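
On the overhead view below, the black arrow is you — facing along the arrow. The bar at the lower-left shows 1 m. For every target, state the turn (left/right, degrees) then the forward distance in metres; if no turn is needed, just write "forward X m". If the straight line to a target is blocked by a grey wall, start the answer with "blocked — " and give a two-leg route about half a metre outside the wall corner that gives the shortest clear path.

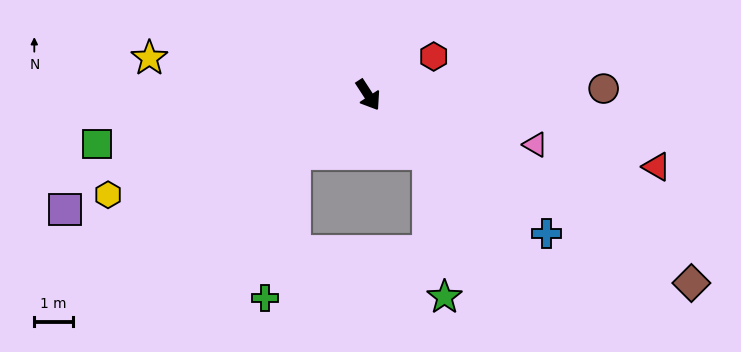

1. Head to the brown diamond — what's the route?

turn left 27°, forward 9.6 m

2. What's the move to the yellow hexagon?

turn right 102°, forward 7.2 m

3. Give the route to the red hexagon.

turn left 87°, forward 2.0 m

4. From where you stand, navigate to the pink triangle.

turn left 40°, forward 4.5 m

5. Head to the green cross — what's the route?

blocked — turn right 85°, forward 2.4 m, then turn left 41°, forward 3.8 m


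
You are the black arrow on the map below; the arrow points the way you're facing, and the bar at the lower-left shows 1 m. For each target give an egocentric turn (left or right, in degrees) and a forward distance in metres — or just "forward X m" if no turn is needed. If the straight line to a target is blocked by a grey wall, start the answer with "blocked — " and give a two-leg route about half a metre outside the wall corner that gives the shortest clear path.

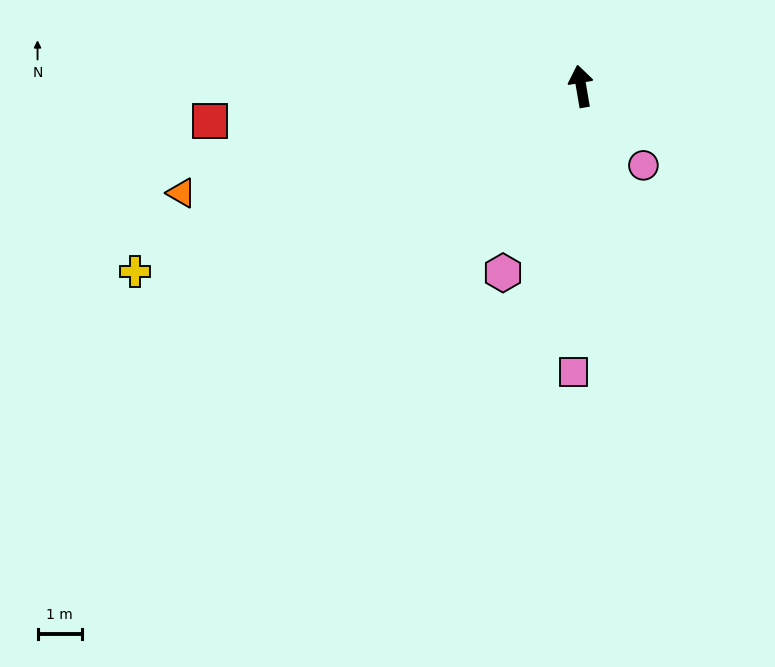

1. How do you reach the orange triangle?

turn left 95°, forward 9.4 m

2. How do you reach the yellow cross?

turn left 103°, forward 11.0 m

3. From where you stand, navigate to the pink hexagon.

turn left 148°, forward 4.6 m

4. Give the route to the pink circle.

turn right 151°, forward 2.3 m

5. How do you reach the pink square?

turn left 169°, forward 6.5 m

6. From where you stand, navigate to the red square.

turn left 86°, forward 8.5 m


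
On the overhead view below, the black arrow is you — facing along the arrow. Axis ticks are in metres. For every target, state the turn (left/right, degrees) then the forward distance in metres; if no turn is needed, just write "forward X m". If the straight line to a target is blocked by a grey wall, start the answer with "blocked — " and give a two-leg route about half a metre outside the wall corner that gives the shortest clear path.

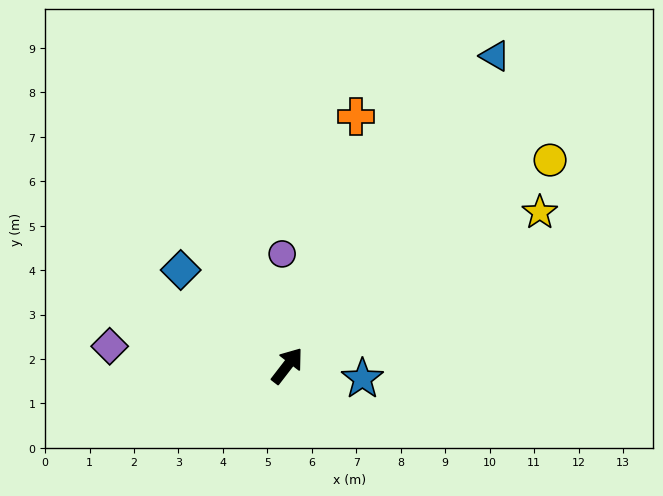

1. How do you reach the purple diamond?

turn left 121°, forward 4.0 m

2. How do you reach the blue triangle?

turn left 4°, forward 8.4 m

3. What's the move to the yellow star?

turn right 21°, forward 6.6 m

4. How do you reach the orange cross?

turn left 22°, forward 5.8 m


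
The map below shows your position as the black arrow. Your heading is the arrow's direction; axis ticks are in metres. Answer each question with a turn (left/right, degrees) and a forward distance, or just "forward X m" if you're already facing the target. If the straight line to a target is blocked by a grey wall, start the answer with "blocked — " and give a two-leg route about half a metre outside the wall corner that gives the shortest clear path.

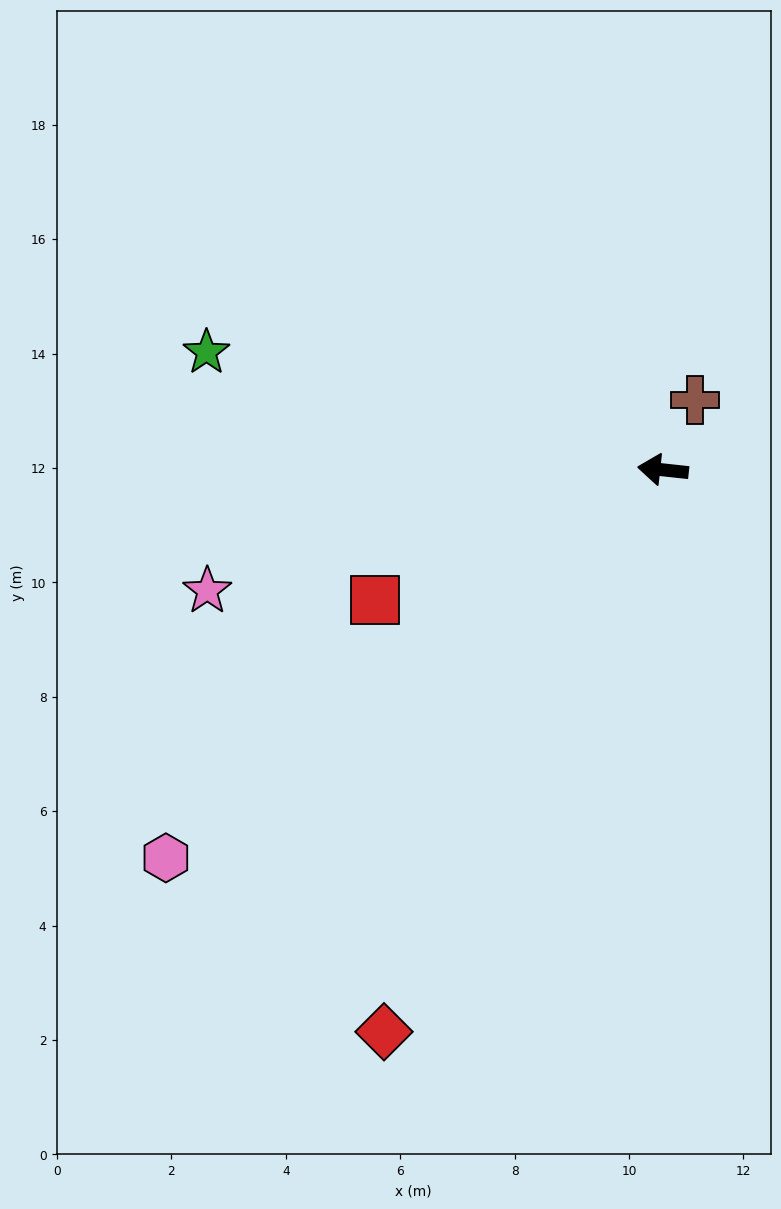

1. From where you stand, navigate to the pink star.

turn left 21°, forward 8.2 m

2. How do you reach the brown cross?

turn right 109°, forward 1.3 m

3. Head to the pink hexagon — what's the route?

turn left 44°, forward 11.0 m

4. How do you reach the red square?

turn left 31°, forward 5.5 m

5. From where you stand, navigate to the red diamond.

turn left 70°, forward 11.0 m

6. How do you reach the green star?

turn right 8°, forward 8.2 m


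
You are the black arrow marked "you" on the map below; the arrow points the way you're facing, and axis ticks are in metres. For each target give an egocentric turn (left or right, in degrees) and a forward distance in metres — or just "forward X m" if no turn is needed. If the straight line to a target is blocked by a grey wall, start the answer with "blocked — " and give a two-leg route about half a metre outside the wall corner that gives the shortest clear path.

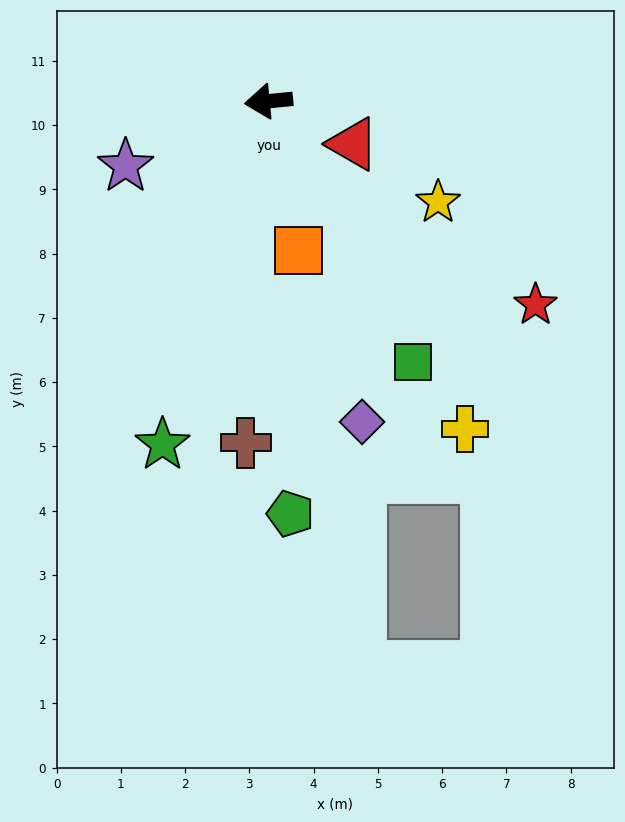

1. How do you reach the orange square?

turn left 96°, forward 2.4 m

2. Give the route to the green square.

turn left 113°, forward 4.6 m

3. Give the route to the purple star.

turn left 19°, forward 2.4 m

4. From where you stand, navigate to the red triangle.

turn left 148°, forward 1.5 m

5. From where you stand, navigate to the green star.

turn left 67°, forward 5.6 m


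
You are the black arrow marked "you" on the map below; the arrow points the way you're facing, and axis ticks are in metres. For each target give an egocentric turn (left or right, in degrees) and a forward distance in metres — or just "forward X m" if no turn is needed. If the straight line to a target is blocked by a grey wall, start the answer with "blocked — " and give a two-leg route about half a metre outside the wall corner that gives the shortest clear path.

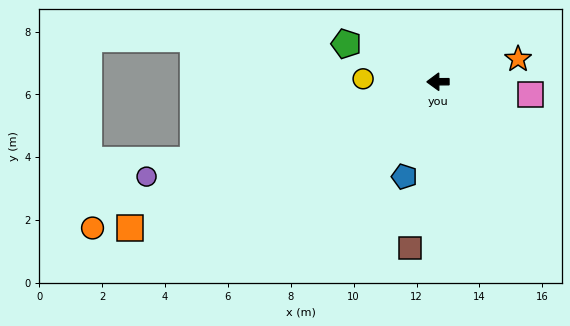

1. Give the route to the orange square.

turn left 25°, forward 10.8 m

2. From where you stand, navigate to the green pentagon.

turn right 23°, forward 3.2 m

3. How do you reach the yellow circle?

turn right 3°, forward 2.4 m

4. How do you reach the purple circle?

turn left 18°, forward 9.7 m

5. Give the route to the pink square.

turn left 172°, forward 3.0 m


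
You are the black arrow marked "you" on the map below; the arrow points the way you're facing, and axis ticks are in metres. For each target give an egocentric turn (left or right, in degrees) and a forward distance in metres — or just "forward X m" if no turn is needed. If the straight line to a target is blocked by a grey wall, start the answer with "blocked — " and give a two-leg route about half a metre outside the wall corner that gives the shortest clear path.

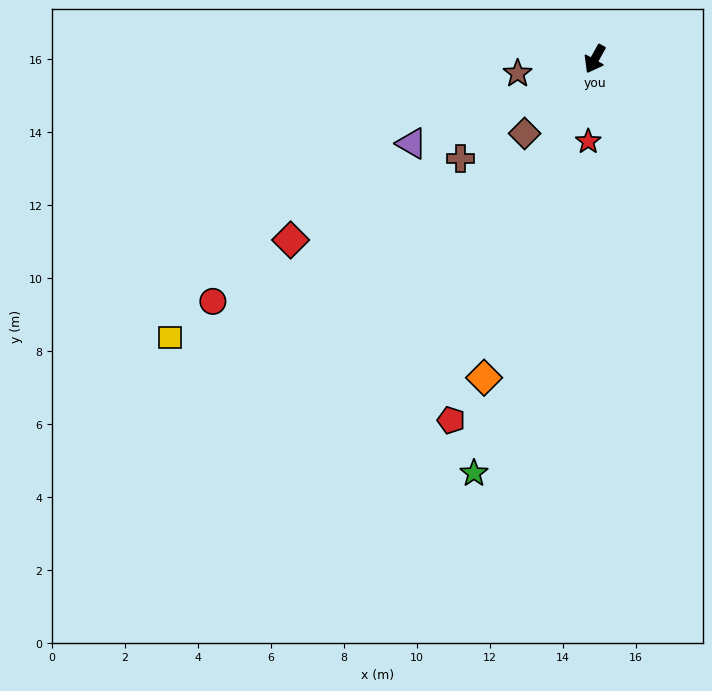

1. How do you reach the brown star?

turn right 50°, forward 2.2 m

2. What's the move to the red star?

turn left 24°, forward 2.3 m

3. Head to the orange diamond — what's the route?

turn left 10°, forward 9.2 m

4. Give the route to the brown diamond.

turn right 14°, forward 2.8 m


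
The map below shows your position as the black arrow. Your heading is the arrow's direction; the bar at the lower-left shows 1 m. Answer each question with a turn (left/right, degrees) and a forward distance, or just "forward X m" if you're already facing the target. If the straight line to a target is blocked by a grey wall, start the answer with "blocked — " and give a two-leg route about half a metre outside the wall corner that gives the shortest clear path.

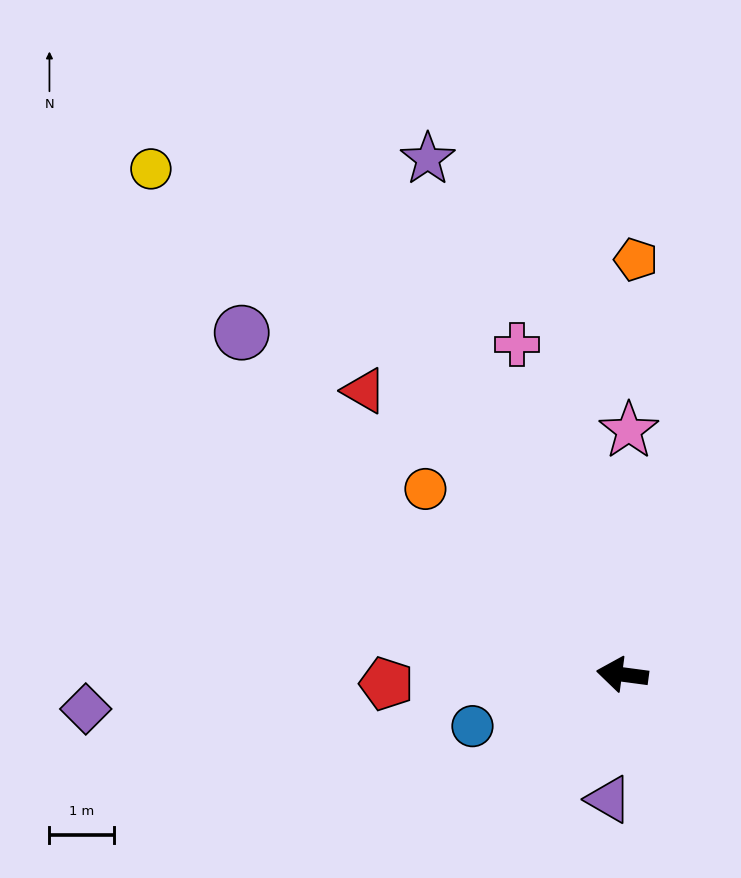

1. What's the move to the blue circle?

turn left 27°, forward 2.4 m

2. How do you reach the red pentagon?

turn left 10°, forward 3.6 m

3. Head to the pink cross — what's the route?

turn right 65°, forward 5.3 m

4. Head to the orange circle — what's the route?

turn right 36°, forward 4.2 m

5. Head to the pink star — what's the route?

turn right 84°, forward 3.8 m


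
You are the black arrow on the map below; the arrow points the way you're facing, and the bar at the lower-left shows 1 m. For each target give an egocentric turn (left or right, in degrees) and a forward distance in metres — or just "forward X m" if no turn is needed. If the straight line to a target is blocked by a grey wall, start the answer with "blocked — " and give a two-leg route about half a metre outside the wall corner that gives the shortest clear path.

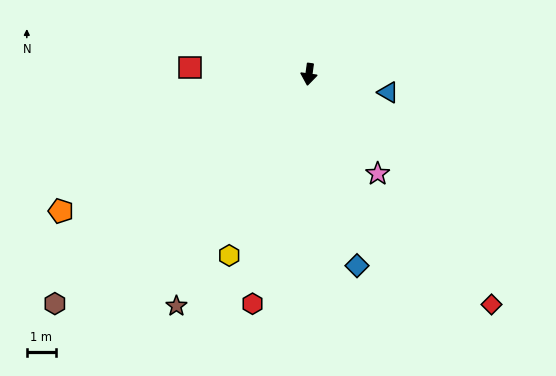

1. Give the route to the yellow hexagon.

turn right 16°, forward 6.8 m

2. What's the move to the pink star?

turn left 43°, forward 4.1 m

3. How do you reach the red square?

turn right 85°, forward 4.1 m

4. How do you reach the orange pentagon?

turn right 53°, forward 9.7 m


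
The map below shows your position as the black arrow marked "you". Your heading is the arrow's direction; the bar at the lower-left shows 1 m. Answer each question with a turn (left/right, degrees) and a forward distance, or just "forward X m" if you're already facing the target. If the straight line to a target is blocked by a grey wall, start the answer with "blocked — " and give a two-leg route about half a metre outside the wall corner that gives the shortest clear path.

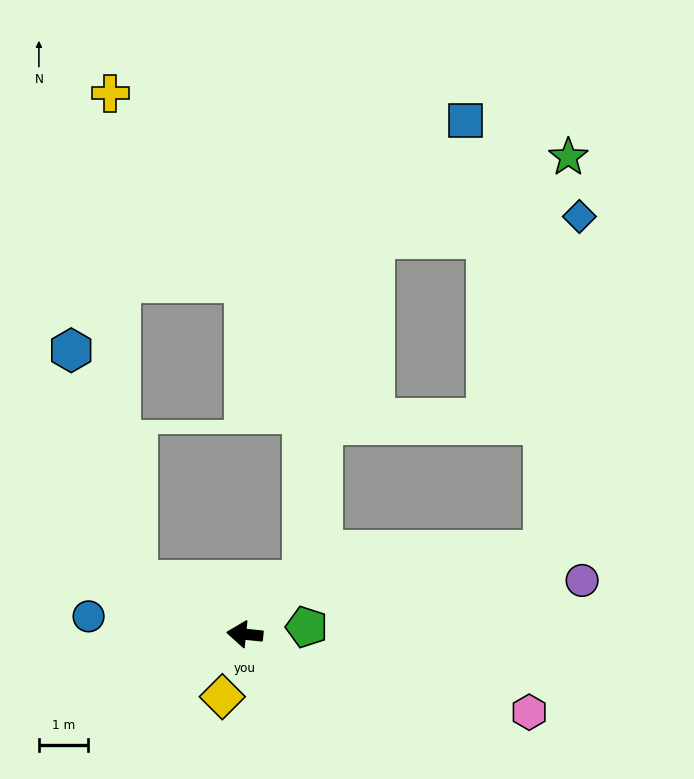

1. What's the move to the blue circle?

forward 3.2 m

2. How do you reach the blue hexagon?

blocked — turn right 20°, forward 2.5 m, then turn right 48°, forward 4.9 m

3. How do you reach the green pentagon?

turn right 167°, forward 1.3 m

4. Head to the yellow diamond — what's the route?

turn left 76°, forward 1.4 m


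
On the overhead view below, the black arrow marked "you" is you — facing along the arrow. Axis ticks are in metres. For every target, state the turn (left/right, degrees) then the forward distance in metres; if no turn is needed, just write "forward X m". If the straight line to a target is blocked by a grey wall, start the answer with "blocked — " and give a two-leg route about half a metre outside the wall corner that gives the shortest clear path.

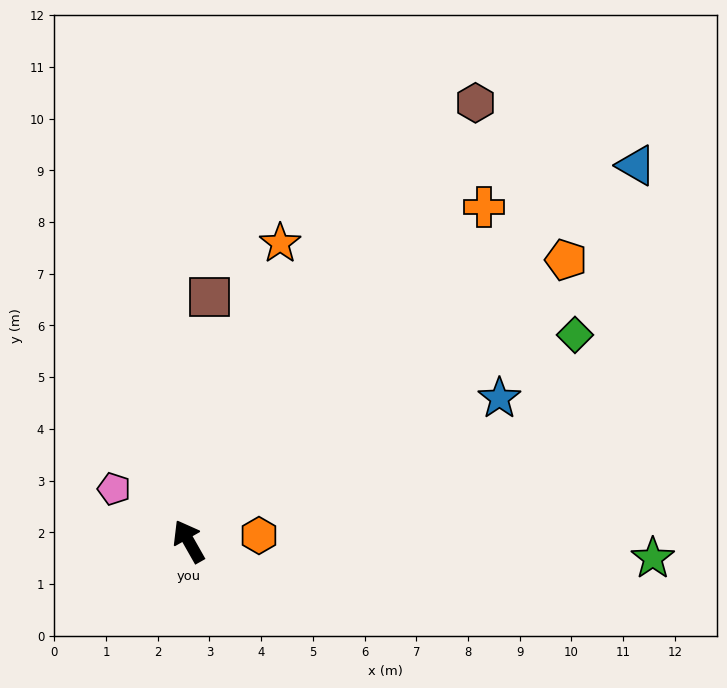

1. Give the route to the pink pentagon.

turn left 25°, forward 1.8 m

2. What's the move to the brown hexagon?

turn right 63°, forward 10.1 m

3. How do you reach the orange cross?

turn right 71°, forward 8.6 m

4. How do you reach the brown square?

turn right 34°, forward 4.7 m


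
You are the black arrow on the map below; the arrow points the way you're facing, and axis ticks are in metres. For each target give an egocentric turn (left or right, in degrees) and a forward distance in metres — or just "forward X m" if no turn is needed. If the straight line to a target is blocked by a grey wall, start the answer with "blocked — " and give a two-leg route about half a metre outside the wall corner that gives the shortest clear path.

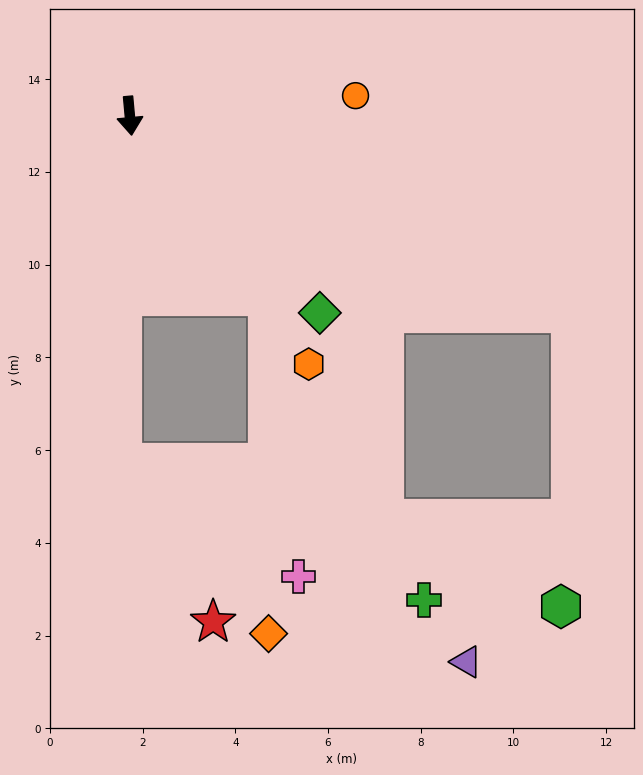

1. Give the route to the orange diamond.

blocked — turn left 32°, forward 4.9 m, then turn right 37°, forward 7.3 m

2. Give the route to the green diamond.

turn left 39°, forward 5.9 m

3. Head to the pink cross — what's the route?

blocked — turn left 32°, forward 4.9 m, then turn right 31°, forward 6.1 m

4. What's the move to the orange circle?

turn left 90°, forward 4.9 m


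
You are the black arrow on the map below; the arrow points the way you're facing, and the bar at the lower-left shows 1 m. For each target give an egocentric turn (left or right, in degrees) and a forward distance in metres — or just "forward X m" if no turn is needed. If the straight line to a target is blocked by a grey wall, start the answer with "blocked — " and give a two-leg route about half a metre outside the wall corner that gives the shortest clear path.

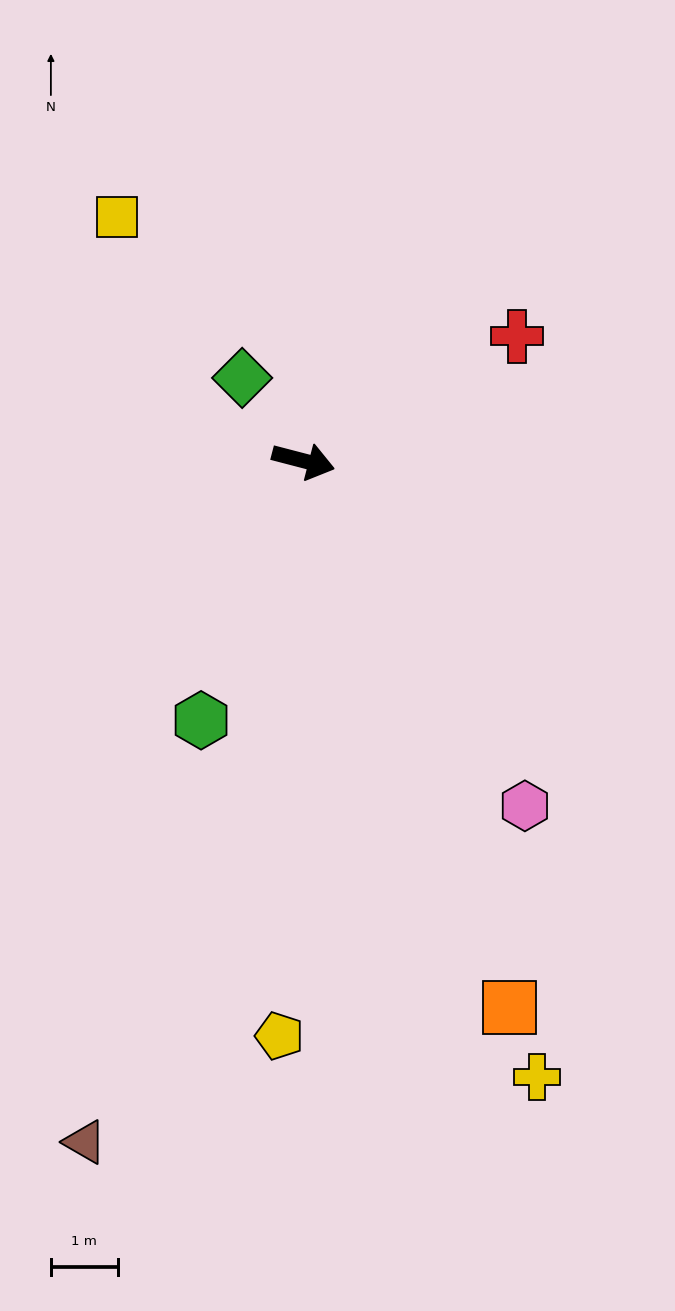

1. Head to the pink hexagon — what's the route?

turn right 43°, forward 6.1 m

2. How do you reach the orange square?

turn right 55°, forward 8.7 m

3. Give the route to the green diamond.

turn left 141°, forward 1.5 m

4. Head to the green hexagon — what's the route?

turn right 97°, forward 4.2 m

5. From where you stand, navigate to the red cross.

turn left 45°, forward 3.7 m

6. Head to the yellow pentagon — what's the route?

turn right 78°, forward 8.6 m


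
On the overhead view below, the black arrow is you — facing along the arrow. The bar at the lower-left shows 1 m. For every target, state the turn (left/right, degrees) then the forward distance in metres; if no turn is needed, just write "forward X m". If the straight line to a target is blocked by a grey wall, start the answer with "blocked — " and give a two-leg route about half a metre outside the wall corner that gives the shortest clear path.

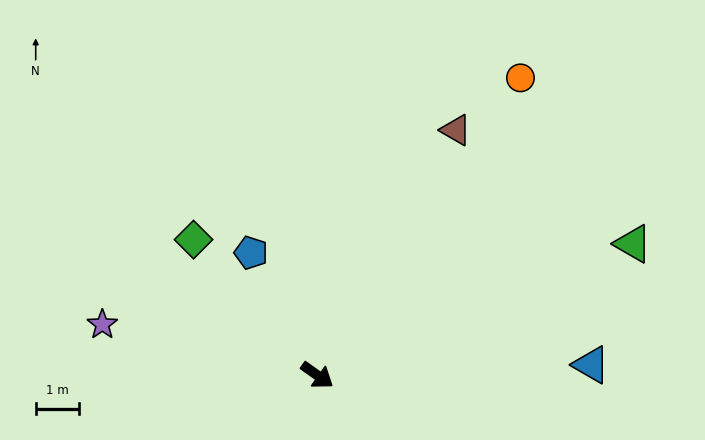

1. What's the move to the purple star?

turn right 158°, forward 5.0 m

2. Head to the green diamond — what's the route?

turn left 168°, forward 4.2 m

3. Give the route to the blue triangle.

turn left 38°, forward 6.3 m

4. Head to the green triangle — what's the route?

turn left 58°, forward 7.8 m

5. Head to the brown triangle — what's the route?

turn left 96°, forward 6.4 m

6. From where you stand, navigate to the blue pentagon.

turn left 154°, forward 3.2 m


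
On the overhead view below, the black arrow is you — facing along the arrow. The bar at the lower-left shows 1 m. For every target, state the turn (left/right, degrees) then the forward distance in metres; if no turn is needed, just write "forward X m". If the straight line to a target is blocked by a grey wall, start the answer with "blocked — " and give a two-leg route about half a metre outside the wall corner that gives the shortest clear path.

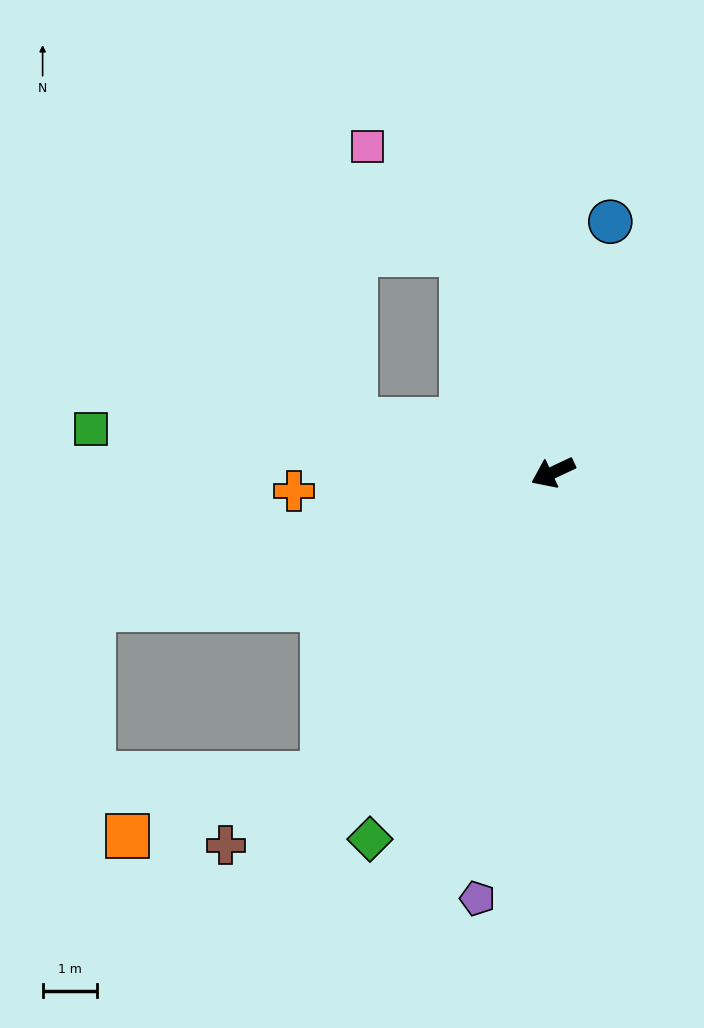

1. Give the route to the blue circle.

turn right 128°, forward 4.7 m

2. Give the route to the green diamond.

turn left 38°, forward 7.5 m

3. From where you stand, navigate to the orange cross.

turn right 21°, forward 4.8 m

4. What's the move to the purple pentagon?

turn left 55°, forward 7.9 m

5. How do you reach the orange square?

blocked — turn left 28°, forward 7.0 m, then turn right 36°, forward 3.8 m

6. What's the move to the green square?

turn right 31°, forward 8.5 m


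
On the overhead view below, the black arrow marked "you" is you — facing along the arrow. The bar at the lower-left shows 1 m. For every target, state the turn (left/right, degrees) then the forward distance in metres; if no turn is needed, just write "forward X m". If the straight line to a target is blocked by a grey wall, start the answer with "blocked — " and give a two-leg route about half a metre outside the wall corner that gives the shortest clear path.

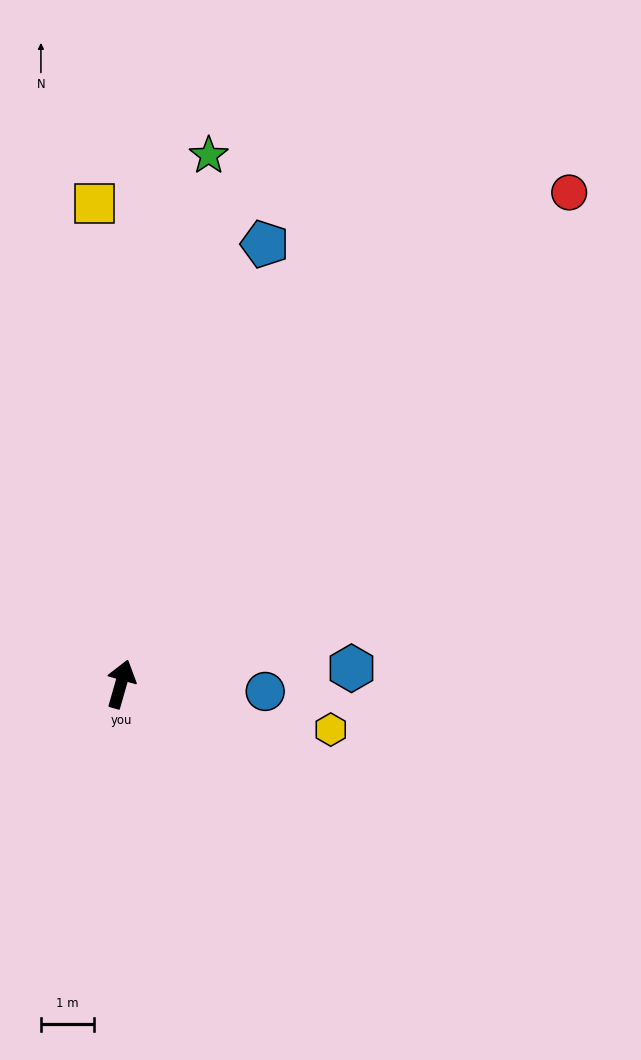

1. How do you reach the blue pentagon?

turn right 2°, forward 8.8 m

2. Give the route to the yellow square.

turn left 19°, forward 9.1 m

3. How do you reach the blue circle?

turn right 77°, forward 2.7 m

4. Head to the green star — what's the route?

turn left 7°, forward 10.2 m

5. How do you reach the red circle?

turn right 26°, forward 12.6 m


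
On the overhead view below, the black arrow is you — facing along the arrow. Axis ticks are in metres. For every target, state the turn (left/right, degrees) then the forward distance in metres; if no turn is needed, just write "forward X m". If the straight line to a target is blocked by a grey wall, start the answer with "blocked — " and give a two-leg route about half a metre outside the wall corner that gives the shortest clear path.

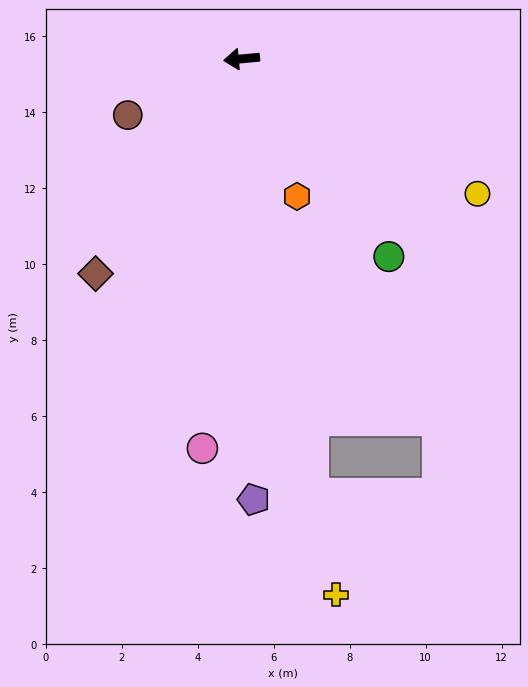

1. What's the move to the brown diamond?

turn left 51°, forward 6.8 m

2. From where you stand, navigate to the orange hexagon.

turn left 107°, forward 3.9 m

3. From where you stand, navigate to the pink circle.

turn left 79°, forward 10.3 m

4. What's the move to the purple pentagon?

turn left 86°, forward 11.6 m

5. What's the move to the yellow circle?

turn left 145°, forward 7.1 m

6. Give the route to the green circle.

turn left 122°, forward 6.5 m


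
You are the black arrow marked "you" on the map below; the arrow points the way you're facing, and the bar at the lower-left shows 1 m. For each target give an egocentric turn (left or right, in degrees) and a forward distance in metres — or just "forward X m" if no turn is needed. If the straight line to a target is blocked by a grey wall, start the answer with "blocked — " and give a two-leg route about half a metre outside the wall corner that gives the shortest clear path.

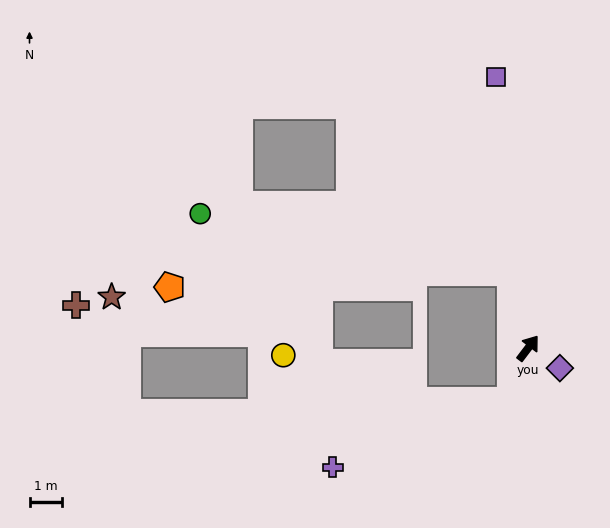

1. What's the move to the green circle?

blocked — turn left 50°, forward 2.4 m, then turn left 67°, forward 9.6 m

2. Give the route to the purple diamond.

turn right 85°, forward 1.1 m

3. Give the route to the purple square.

turn left 44°, forward 8.3 m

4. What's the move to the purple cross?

blocked — turn right 161°, forward 1.7 m, then turn right 51°, forward 5.8 m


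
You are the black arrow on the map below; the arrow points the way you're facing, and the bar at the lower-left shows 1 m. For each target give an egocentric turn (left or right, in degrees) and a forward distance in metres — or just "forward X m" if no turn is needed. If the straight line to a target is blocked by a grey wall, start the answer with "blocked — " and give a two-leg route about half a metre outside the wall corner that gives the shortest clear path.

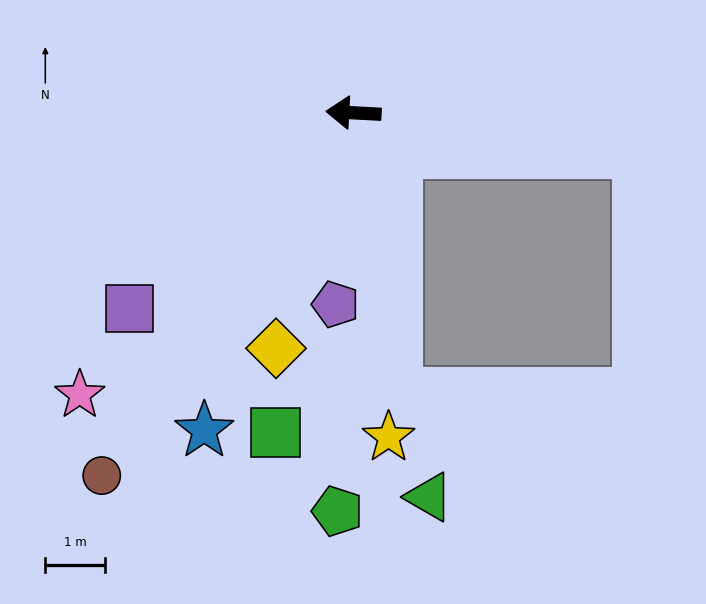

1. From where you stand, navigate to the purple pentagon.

turn left 88°, forward 3.2 m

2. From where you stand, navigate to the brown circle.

turn left 58°, forward 7.4 m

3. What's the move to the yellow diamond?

turn left 75°, forward 4.1 m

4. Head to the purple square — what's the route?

turn left 44°, forward 5.0 m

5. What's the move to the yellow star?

turn left 99°, forward 5.5 m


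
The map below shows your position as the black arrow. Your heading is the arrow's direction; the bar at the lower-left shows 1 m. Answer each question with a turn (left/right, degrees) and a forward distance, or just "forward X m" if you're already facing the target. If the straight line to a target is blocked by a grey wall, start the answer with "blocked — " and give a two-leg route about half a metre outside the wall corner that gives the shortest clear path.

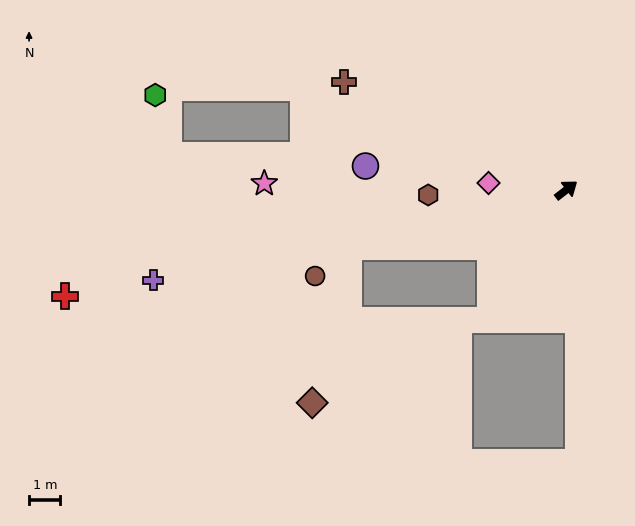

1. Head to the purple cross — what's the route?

turn left 155°, forward 13.5 m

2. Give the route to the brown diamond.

blocked — turn left 157°, forward 7.1 m, then turn left 62°, forward 5.1 m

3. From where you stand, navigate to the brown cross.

turn left 116°, forward 7.9 m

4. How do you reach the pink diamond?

turn left 137°, forward 2.5 m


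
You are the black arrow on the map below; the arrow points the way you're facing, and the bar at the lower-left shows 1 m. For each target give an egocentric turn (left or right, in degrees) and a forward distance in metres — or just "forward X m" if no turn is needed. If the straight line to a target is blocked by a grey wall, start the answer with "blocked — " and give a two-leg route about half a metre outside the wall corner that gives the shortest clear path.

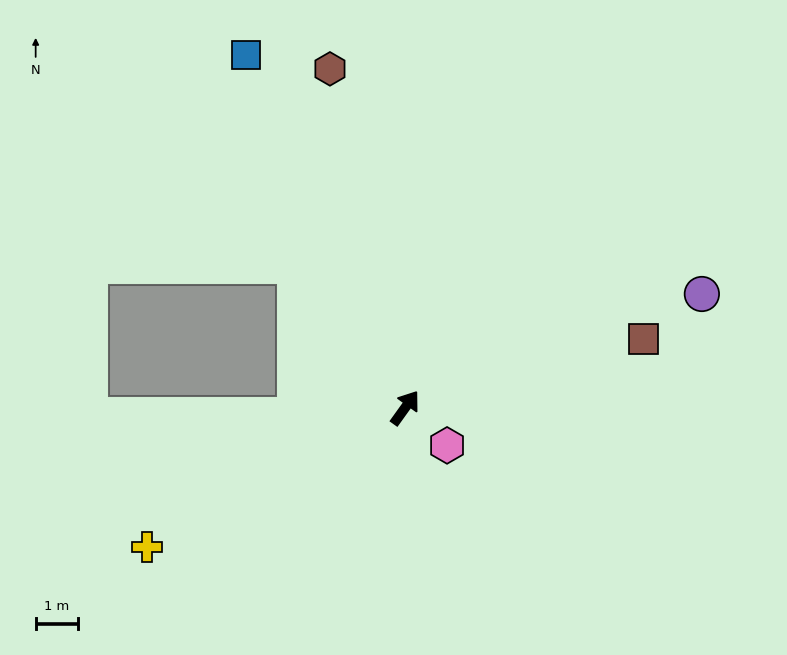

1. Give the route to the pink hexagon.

turn right 96°, forward 1.3 m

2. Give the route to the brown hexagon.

turn left 48°, forward 8.3 m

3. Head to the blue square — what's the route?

turn left 60°, forward 9.2 m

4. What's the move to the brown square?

turn right 38°, forward 5.9 m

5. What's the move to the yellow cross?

turn left 154°, forward 7.0 m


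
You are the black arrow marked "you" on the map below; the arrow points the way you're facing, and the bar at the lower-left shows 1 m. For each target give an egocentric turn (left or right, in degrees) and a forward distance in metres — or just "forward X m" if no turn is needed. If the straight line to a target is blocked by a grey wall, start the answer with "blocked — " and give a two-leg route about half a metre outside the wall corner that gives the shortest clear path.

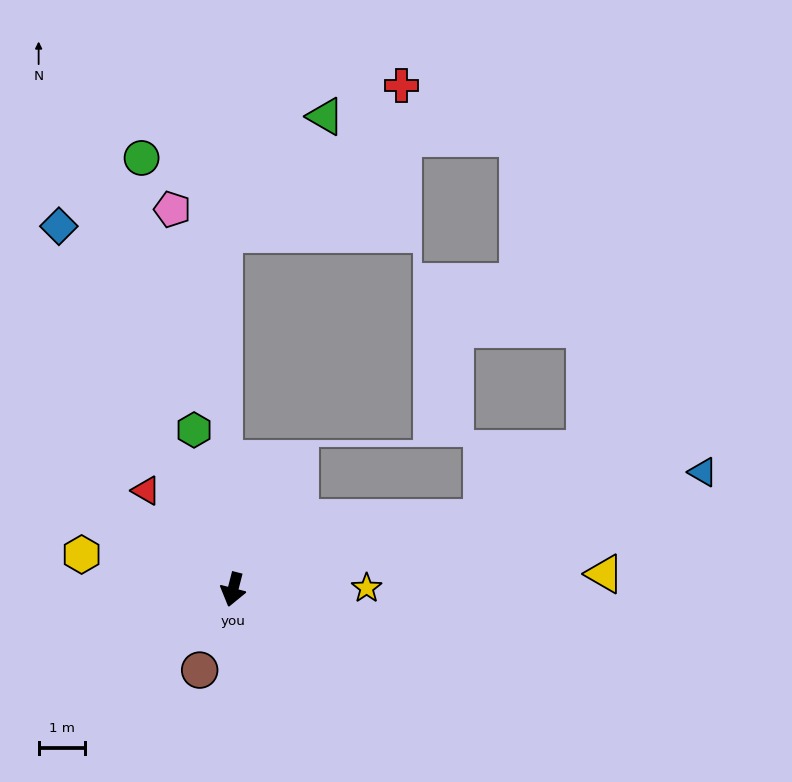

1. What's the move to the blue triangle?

turn left 118°, forward 10.4 m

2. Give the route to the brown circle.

turn right 8°, forward 1.9 m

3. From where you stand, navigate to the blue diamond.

turn right 140°, forward 8.7 m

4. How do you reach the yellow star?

turn left 105°, forward 2.9 m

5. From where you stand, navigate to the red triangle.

turn right 124°, forward 2.8 m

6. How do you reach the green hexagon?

turn right 152°, forward 3.5 m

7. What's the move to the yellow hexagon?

turn right 89°, forward 3.3 m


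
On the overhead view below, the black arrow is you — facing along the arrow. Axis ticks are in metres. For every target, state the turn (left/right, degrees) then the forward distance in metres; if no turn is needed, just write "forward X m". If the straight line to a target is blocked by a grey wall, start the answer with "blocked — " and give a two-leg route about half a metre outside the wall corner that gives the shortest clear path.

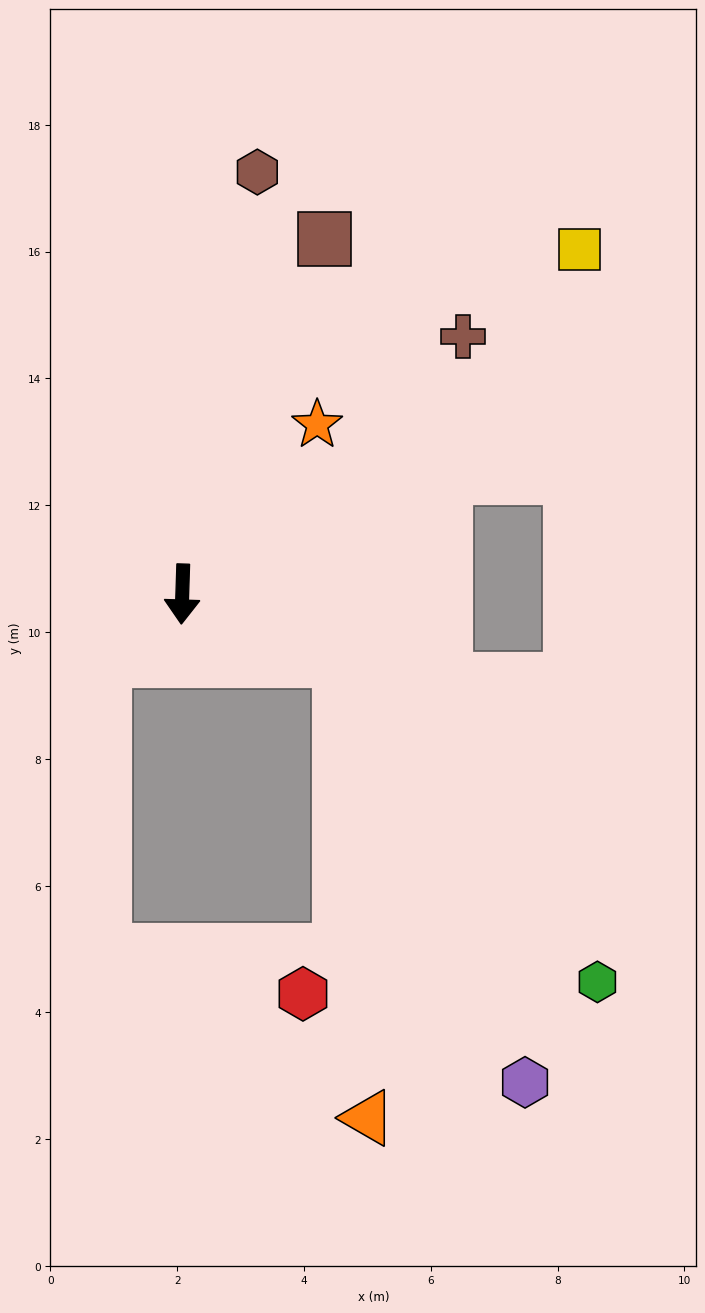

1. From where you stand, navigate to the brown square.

turn left 160°, forward 6.0 m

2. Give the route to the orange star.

turn left 143°, forward 3.4 m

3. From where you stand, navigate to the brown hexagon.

turn left 172°, forward 6.8 m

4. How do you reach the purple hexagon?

blocked — turn left 69°, forward 2.7 m, then turn right 43°, forward 7.3 m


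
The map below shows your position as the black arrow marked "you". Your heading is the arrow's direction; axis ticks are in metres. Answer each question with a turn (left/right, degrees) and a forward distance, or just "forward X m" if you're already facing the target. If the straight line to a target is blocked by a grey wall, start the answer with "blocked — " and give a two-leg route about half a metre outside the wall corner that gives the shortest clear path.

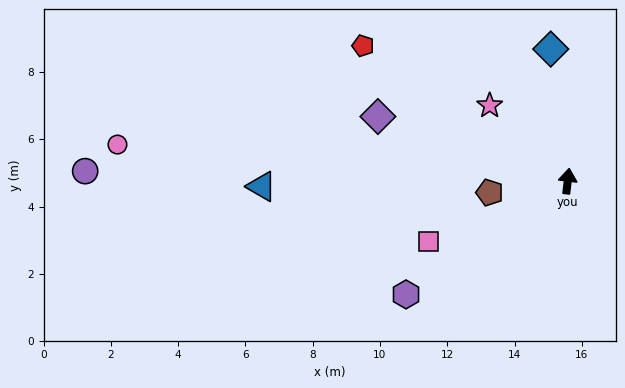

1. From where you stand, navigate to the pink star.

turn left 53°, forward 3.2 m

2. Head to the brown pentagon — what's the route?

turn left 105°, forward 2.3 m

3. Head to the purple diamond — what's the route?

turn left 78°, forward 6.0 m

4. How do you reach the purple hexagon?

turn left 132°, forward 5.9 m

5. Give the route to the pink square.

turn left 120°, forward 4.5 m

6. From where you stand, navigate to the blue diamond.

turn left 14°, forward 4.0 m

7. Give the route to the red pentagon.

turn left 63°, forward 7.3 m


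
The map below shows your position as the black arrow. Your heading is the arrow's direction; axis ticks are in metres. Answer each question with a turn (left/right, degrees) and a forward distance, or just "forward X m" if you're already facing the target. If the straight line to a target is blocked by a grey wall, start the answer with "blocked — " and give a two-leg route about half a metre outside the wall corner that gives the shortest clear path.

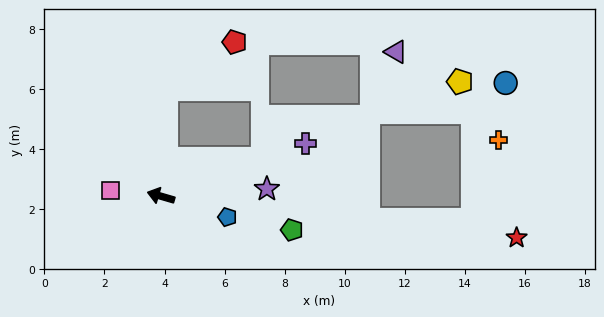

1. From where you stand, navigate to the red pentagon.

blocked — turn right 76°, forward 3.6 m, then turn right 54°, forward 2.8 m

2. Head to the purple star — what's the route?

turn right 160°, forward 3.5 m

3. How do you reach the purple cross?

turn right 144°, forward 5.1 m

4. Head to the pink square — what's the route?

turn left 10°, forward 1.7 m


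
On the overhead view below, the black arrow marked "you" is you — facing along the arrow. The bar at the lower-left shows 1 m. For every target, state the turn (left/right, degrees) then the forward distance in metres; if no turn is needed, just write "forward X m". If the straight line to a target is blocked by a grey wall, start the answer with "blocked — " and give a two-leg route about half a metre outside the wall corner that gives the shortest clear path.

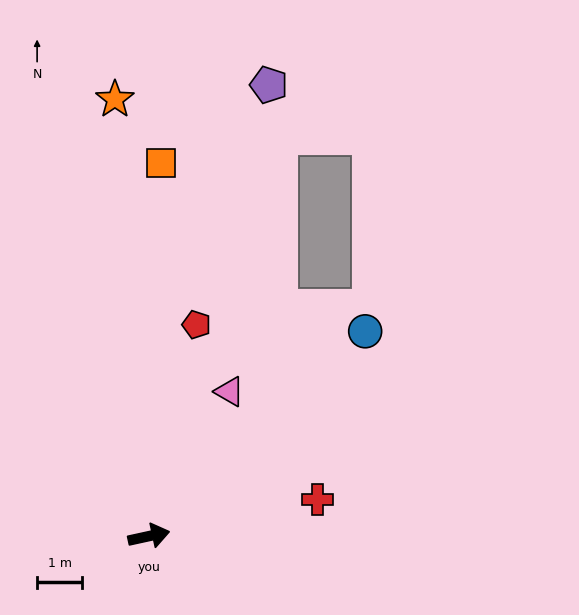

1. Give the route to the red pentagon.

turn left 65°, forward 4.8 m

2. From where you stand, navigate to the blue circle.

turn left 31°, forward 6.6 m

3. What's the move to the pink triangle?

turn left 49°, forward 3.7 m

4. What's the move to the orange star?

turn left 82°, forward 9.7 m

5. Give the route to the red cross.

forward 3.8 m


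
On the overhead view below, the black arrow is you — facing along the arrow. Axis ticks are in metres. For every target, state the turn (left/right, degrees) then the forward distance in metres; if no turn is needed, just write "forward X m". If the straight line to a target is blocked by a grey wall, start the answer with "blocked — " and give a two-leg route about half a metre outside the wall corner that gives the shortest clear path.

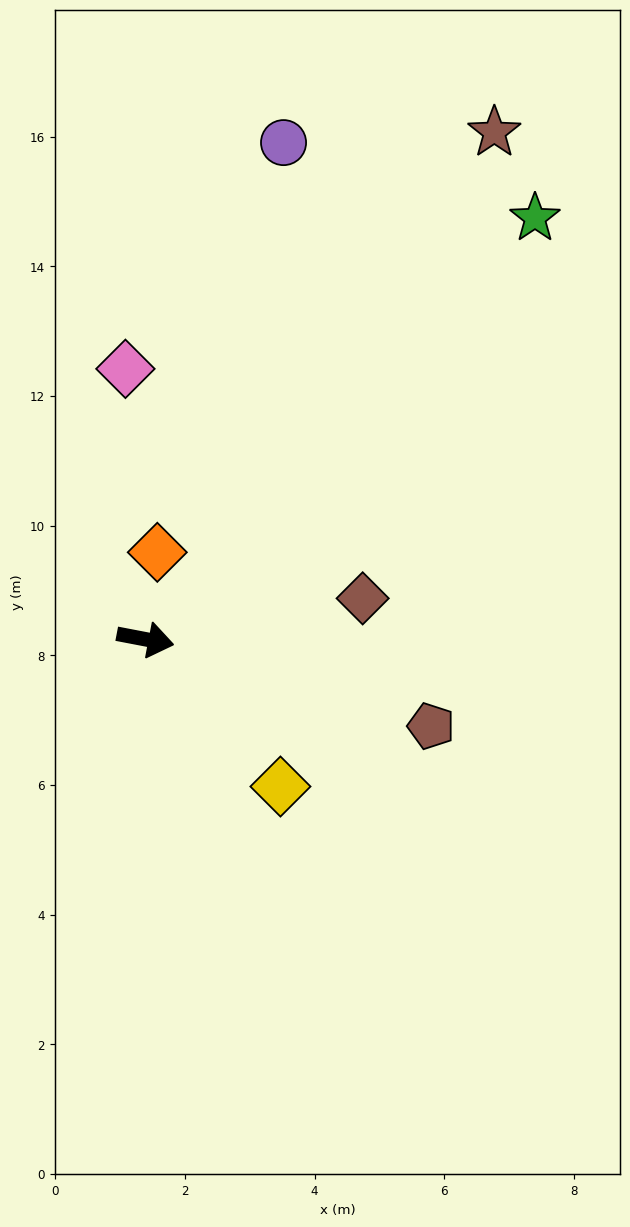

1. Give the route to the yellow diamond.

turn right 37°, forward 3.1 m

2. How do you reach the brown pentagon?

turn right 6°, forward 4.6 m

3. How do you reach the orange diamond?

turn left 93°, forward 1.4 m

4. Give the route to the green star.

turn left 58°, forward 8.9 m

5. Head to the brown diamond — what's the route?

turn left 22°, forward 3.4 m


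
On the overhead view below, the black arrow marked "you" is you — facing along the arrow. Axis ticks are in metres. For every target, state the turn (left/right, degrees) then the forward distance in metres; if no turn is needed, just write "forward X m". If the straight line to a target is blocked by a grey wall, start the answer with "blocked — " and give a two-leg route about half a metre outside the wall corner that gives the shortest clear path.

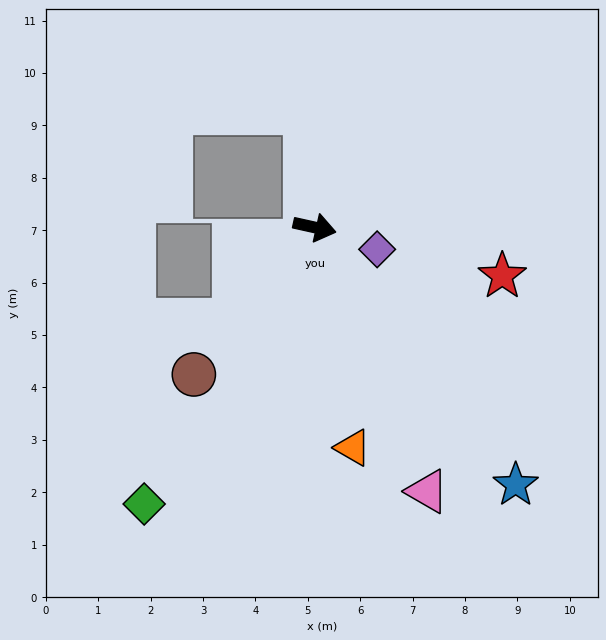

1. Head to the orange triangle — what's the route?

turn right 68°, forward 4.3 m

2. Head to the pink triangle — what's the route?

turn right 54°, forward 5.5 m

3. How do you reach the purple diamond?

turn right 7°, forward 1.3 m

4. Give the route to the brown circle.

turn right 117°, forward 3.6 m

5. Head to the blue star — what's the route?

turn right 39°, forward 6.2 m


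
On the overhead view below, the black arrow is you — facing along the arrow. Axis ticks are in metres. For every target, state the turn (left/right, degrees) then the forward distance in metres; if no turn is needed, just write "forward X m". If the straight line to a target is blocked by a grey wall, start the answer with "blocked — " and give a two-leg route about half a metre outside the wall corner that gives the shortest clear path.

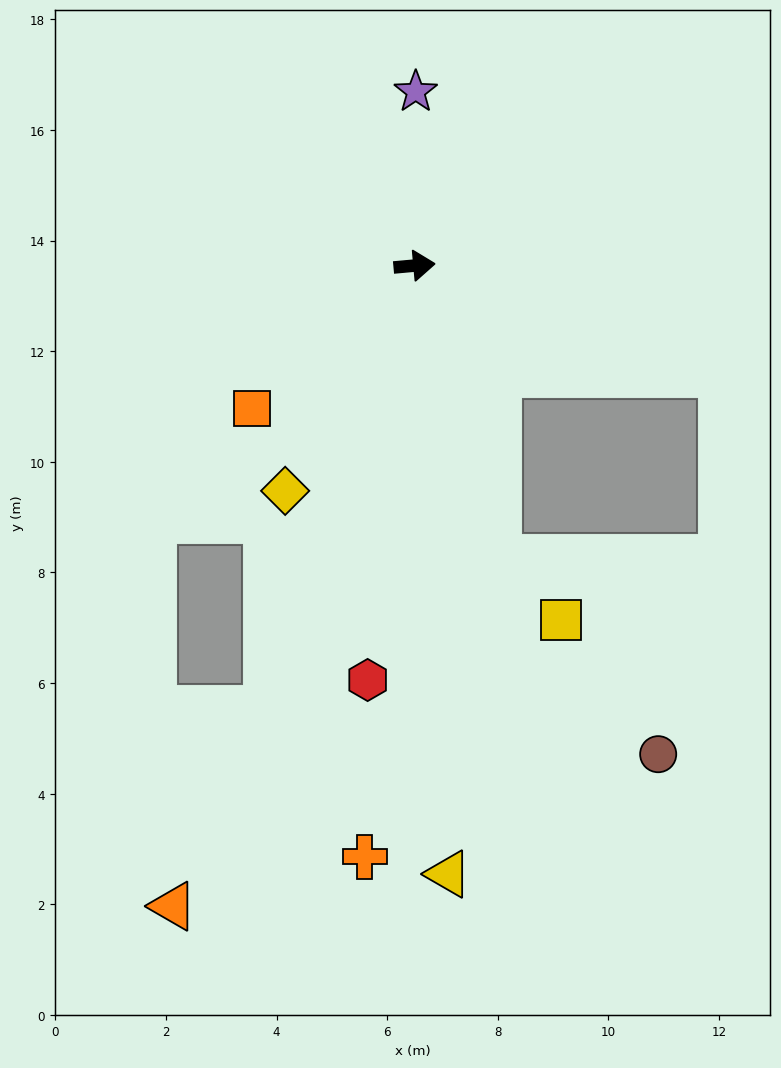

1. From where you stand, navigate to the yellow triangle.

turn right 92°, forward 11.0 m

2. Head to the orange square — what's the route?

turn right 144°, forward 3.9 m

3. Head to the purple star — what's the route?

turn left 84°, forward 3.1 m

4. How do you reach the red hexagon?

turn right 102°, forward 7.5 m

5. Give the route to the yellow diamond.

turn right 125°, forward 4.7 m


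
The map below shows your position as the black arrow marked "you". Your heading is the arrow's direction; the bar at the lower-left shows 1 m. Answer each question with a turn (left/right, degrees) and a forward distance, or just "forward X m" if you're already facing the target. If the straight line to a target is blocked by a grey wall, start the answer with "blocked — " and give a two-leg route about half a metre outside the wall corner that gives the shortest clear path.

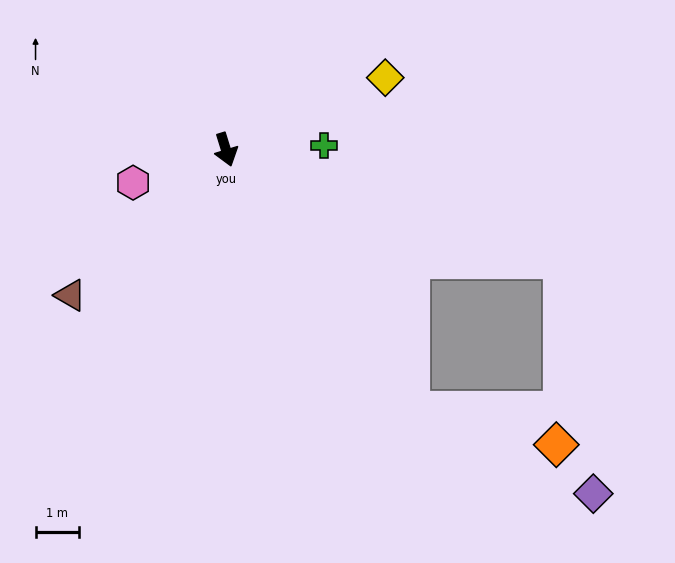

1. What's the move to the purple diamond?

blocked — turn left 55°, forward 8.1 m, then turn right 65°, forward 5.4 m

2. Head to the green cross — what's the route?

turn left 75°, forward 2.2 m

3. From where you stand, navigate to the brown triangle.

turn right 64°, forward 4.9 m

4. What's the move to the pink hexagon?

turn right 88°, forward 2.2 m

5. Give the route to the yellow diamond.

turn left 97°, forward 4.0 m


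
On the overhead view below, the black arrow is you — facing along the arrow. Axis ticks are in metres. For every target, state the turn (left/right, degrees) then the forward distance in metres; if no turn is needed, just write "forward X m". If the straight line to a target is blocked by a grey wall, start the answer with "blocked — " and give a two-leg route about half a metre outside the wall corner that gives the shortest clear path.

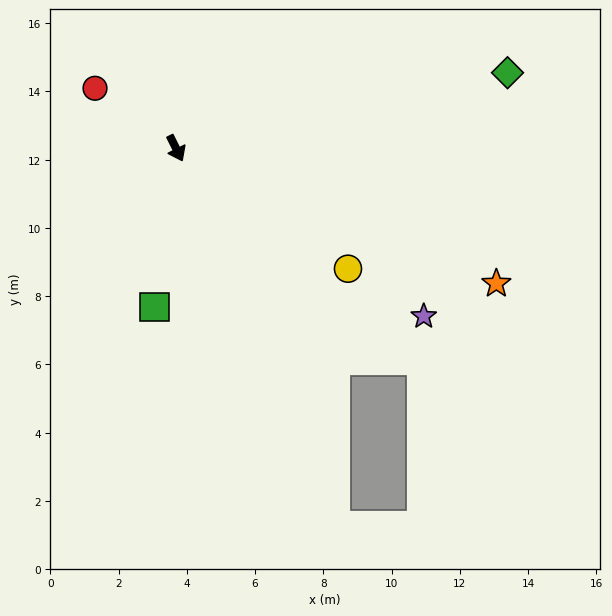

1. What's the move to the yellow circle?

turn left 29°, forward 6.2 m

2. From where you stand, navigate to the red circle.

turn right 153°, forward 3.0 m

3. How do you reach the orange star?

turn left 41°, forward 10.2 m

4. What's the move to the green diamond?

turn left 76°, forward 10.0 m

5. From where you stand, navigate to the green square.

turn right 34°, forward 4.7 m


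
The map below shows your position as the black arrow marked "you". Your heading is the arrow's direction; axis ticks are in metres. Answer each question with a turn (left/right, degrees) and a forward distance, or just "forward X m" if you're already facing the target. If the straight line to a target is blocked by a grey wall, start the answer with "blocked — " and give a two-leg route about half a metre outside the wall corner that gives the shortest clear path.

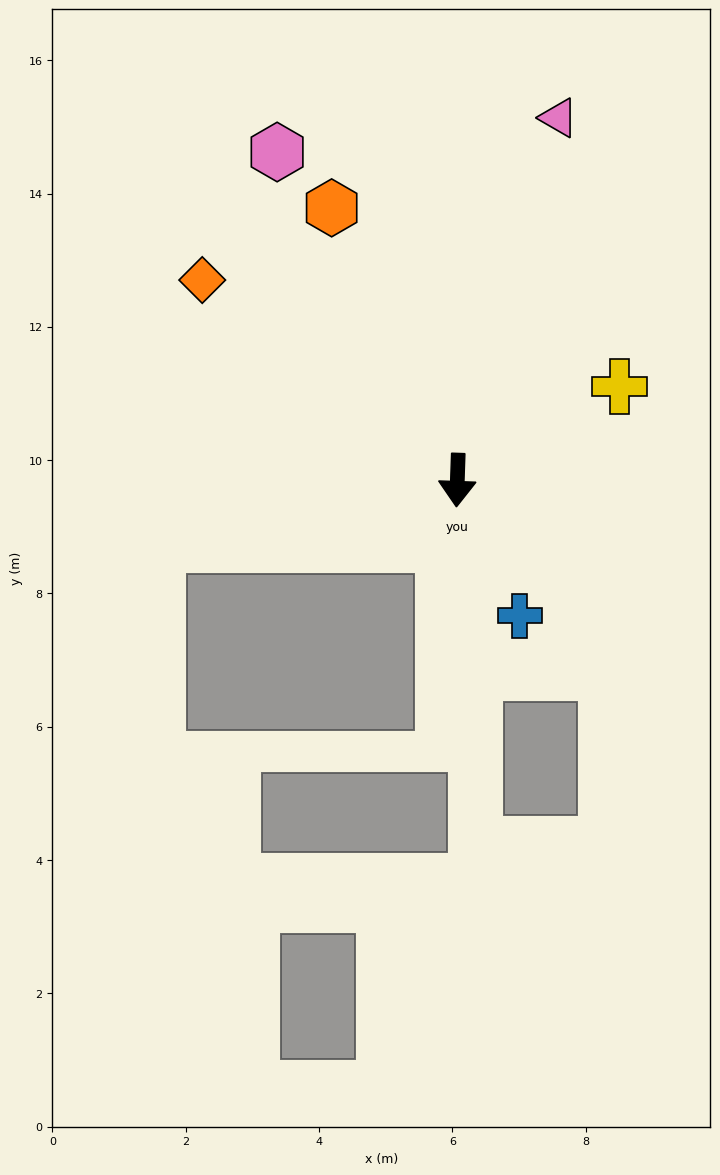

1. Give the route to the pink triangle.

turn left 166°, forward 5.6 m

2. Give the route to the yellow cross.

turn left 122°, forward 2.8 m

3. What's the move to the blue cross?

turn left 27°, forward 2.2 m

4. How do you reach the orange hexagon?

turn right 153°, forward 4.5 m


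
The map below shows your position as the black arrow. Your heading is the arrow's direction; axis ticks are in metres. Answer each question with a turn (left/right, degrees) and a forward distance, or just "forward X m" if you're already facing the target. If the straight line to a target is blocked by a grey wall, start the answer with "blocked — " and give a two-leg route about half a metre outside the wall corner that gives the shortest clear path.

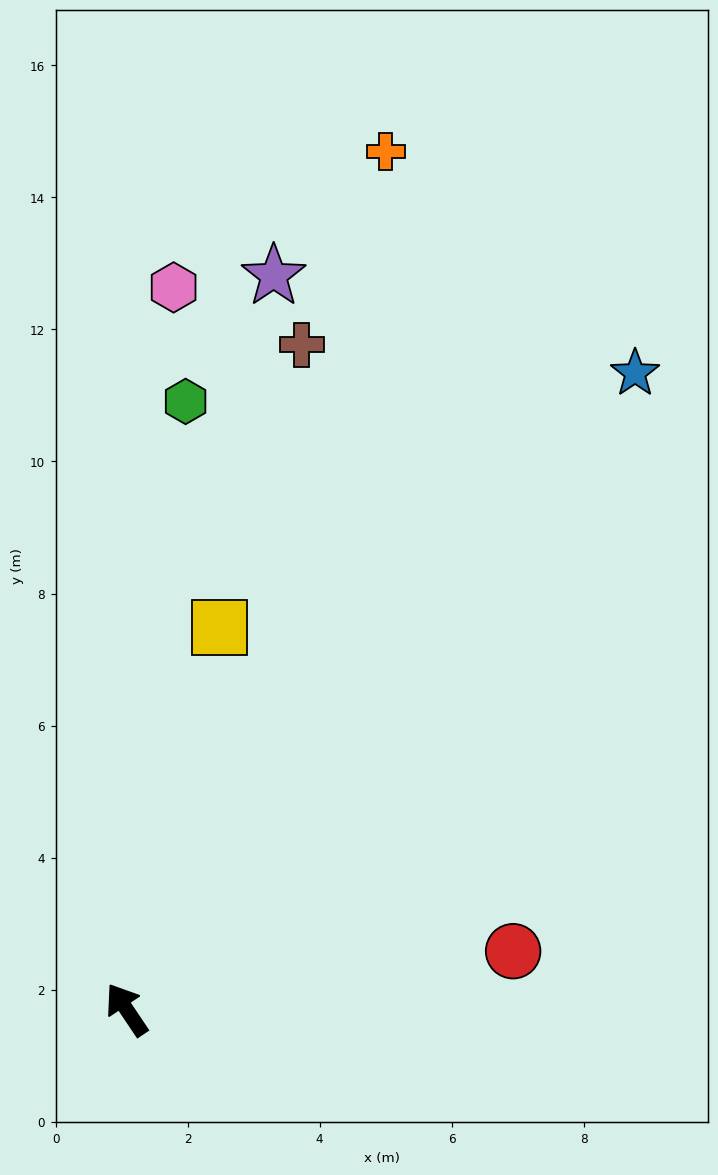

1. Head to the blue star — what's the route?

turn right 72°, forward 12.3 m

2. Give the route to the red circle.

turn right 115°, forward 5.9 m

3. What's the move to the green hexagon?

turn right 39°, forward 9.3 m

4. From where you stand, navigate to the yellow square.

turn right 48°, forward 6.0 m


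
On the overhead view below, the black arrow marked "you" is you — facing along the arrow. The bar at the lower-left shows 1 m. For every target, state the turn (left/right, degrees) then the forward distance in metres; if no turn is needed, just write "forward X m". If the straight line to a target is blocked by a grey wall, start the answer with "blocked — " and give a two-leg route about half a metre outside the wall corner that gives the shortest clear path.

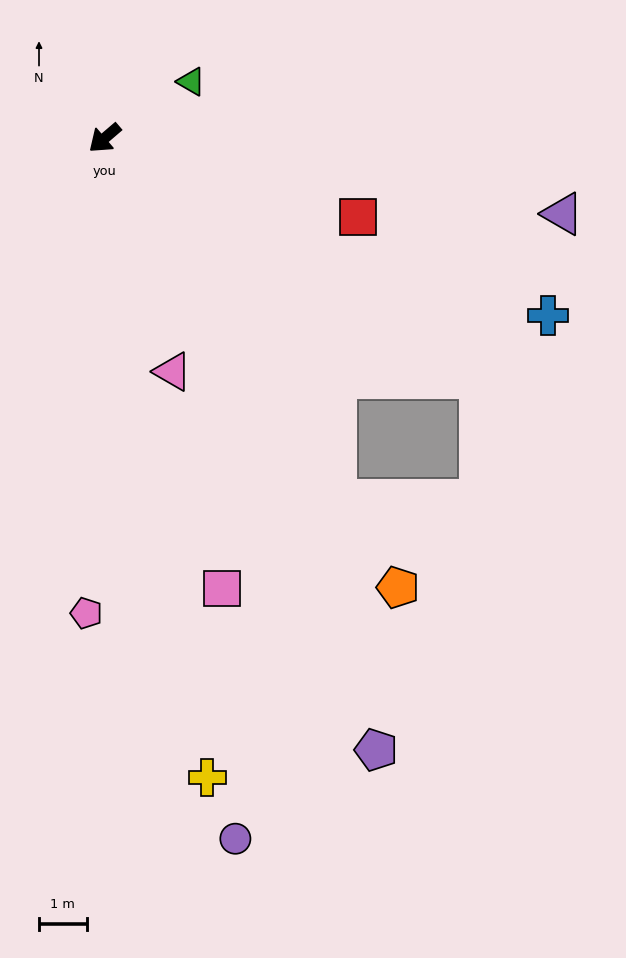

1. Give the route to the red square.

turn left 122°, forward 5.5 m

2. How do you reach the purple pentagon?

turn left 73°, forward 14.0 m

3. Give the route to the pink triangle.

turn left 66°, forward 5.1 m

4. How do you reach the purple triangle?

turn left 130°, forward 9.7 m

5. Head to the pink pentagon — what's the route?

turn left 47°, forward 9.9 m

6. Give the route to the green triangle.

turn left 173°, forward 2.2 m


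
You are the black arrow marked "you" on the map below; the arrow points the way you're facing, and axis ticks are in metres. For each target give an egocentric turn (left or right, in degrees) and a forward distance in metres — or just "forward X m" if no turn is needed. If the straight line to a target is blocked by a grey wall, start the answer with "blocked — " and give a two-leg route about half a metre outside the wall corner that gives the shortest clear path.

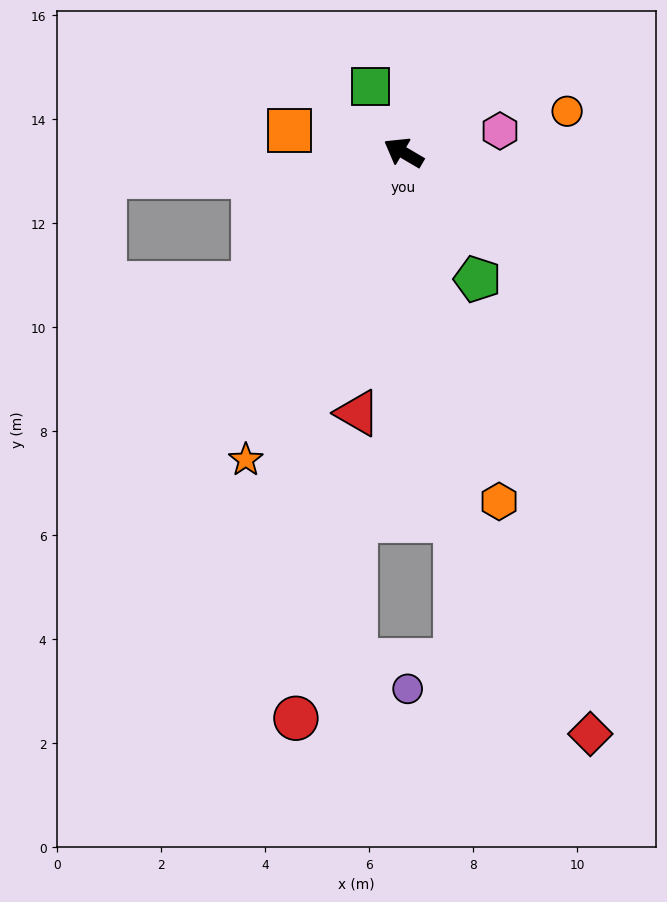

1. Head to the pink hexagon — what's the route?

turn right 137°, forward 1.9 m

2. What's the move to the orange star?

turn left 93°, forward 6.6 m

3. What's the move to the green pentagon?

turn left 151°, forward 2.8 m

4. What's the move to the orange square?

turn left 19°, forward 2.2 m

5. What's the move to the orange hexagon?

turn left 136°, forward 7.0 m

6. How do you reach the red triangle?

turn left 110°, forward 5.1 m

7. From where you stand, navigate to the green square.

turn right 33°, forward 1.4 m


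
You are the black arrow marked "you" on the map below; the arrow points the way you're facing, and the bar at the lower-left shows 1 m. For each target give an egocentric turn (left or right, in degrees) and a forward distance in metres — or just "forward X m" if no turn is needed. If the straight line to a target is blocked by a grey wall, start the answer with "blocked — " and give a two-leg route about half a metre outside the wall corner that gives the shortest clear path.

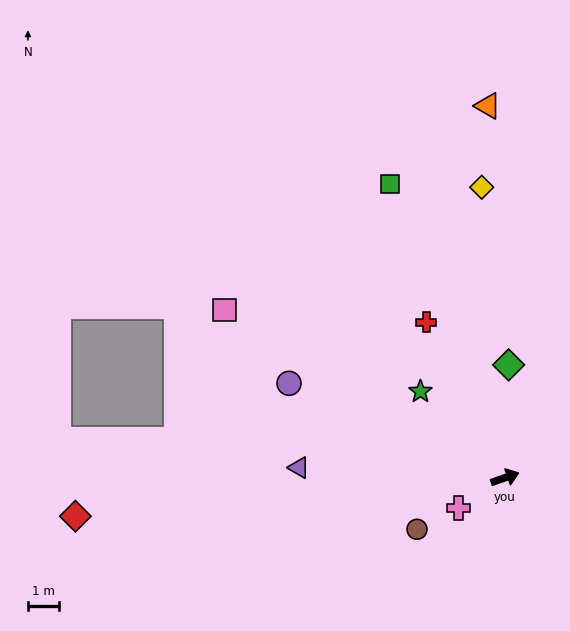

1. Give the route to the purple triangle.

turn left 158°, forward 6.7 m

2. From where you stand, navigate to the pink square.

turn left 130°, forward 10.6 m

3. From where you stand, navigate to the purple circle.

turn left 137°, forward 7.6 m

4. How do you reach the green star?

turn left 115°, forward 3.9 m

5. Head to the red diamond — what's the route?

turn left 166°, forward 14.0 m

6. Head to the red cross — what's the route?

turn left 98°, forward 5.7 m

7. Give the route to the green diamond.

turn left 69°, forward 3.7 m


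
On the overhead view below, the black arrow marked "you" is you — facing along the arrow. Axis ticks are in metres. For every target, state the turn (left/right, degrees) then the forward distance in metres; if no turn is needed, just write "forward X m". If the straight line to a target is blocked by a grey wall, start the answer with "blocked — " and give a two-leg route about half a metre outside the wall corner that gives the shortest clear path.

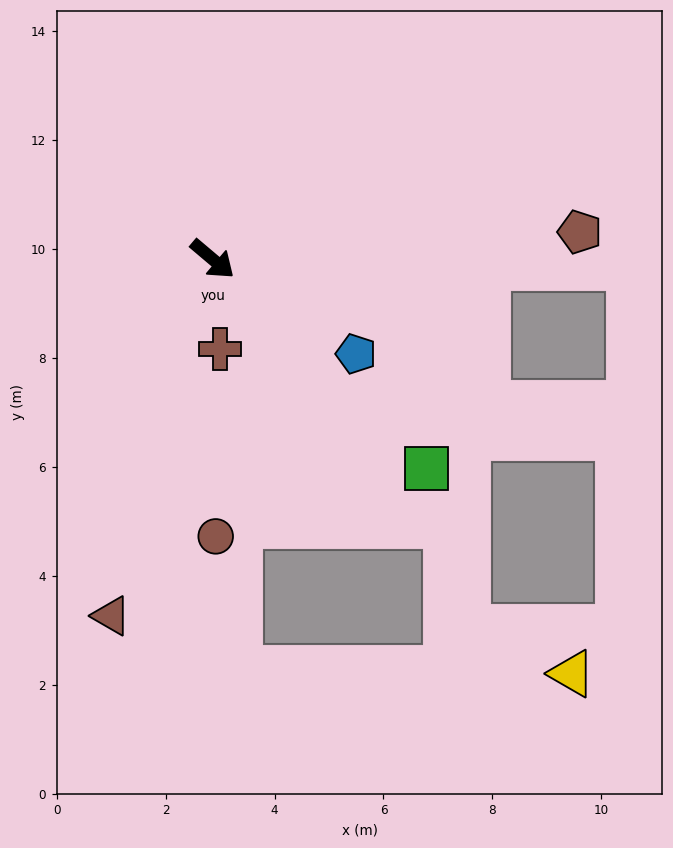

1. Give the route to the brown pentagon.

turn left 44°, forward 6.8 m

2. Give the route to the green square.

turn right 4°, forward 5.5 m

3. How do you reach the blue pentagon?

turn left 7°, forward 3.2 m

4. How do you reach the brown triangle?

turn right 66°, forward 6.8 m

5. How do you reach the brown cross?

turn right 45°, forward 1.7 m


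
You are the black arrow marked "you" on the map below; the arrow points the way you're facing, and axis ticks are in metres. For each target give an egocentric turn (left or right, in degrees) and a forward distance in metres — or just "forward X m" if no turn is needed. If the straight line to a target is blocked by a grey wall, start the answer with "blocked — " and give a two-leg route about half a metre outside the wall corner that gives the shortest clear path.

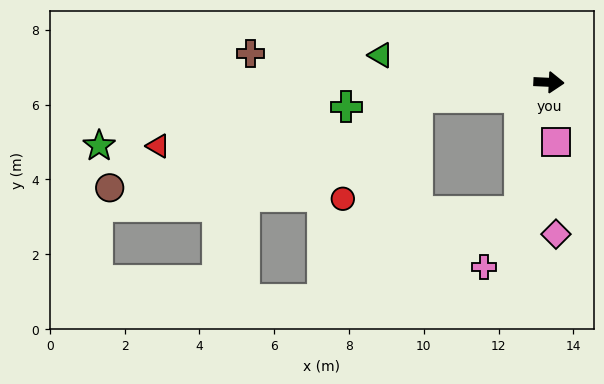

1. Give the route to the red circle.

blocked — turn right 171°, forward 3.5 m, then turn left 47°, forward 3.4 m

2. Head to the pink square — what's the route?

turn right 81°, forward 1.6 m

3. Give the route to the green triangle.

turn left 174°, forward 4.6 m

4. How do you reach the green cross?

turn right 170°, forward 5.5 m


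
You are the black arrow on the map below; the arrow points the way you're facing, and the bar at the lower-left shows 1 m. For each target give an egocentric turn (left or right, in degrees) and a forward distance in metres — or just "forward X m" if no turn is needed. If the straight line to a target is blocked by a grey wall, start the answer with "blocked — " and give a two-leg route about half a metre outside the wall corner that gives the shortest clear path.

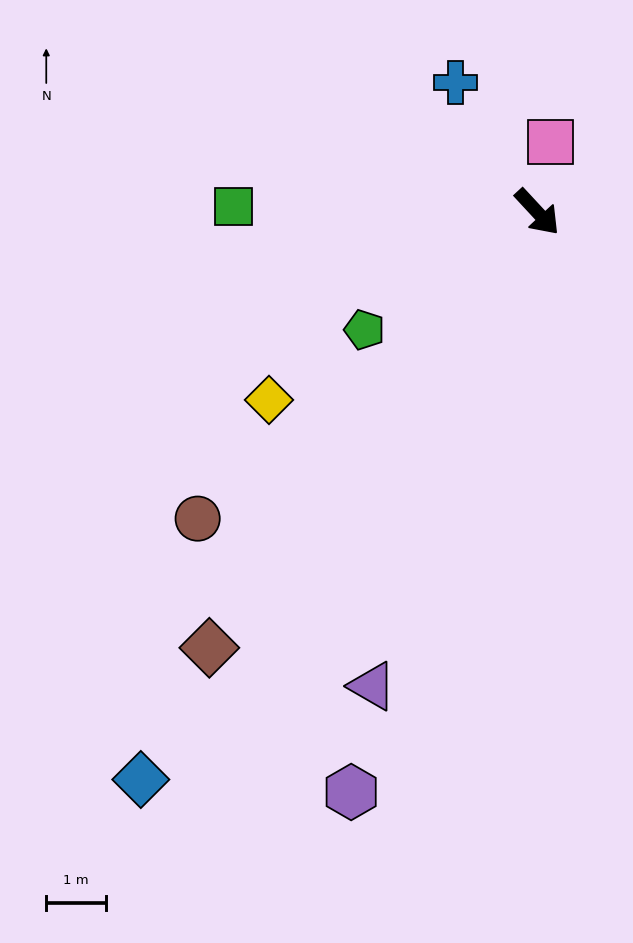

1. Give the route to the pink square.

turn left 127°, forward 1.2 m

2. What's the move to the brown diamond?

turn right 80°, forward 9.2 m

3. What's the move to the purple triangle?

turn right 62°, forward 8.4 m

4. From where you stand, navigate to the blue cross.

turn left 169°, forward 2.6 m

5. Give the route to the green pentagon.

turn right 99°, forward 3.5 m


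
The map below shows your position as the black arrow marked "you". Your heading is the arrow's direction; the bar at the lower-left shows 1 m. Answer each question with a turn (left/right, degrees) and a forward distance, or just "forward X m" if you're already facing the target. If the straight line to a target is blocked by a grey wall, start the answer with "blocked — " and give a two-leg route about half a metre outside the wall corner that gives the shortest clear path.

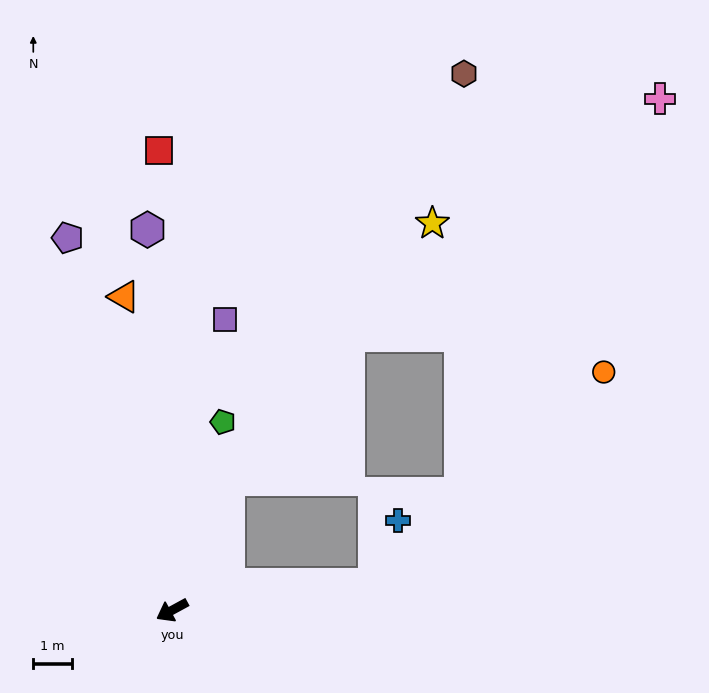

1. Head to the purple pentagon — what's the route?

turn right 103°, forward 10.1 m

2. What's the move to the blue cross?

blocked — turn left 159°, forward 5.3 m, then turn left 62°, forward 1.8 m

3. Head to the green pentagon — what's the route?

turn right 134°, forward 5.1 m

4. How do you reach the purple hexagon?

turn right 115°, forward 9.9 m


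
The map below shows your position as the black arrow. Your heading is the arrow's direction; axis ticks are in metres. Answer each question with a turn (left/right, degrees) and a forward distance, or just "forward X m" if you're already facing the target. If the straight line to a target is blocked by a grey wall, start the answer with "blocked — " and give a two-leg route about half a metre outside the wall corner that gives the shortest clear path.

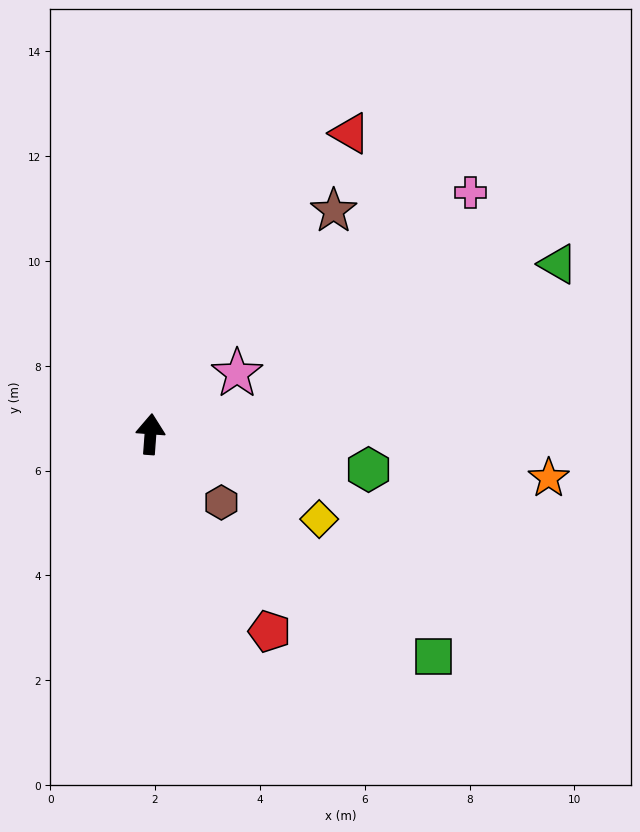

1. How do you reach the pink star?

turn right 51°, forward 2.0 m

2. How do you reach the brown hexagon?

turn right 130°, forward 1.9 m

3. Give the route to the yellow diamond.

turn right 112°, forward 3.6 m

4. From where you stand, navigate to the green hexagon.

turn right 95°, forward 4.2 m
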